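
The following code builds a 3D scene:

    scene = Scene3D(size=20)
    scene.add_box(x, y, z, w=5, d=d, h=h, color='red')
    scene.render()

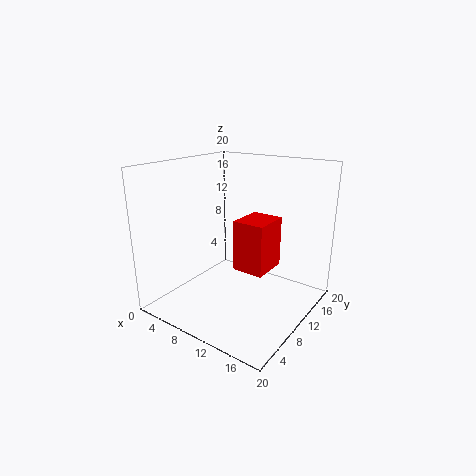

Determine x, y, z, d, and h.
x = 7, y = 13, z = 3, d = 6, h = 8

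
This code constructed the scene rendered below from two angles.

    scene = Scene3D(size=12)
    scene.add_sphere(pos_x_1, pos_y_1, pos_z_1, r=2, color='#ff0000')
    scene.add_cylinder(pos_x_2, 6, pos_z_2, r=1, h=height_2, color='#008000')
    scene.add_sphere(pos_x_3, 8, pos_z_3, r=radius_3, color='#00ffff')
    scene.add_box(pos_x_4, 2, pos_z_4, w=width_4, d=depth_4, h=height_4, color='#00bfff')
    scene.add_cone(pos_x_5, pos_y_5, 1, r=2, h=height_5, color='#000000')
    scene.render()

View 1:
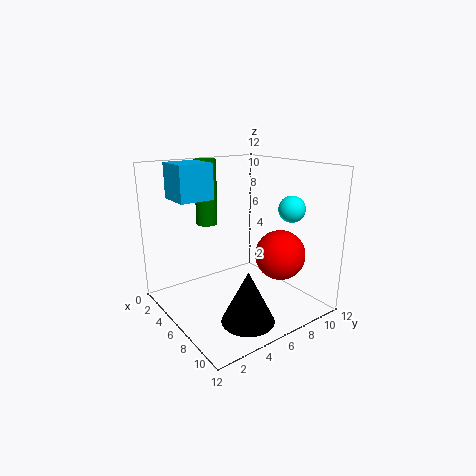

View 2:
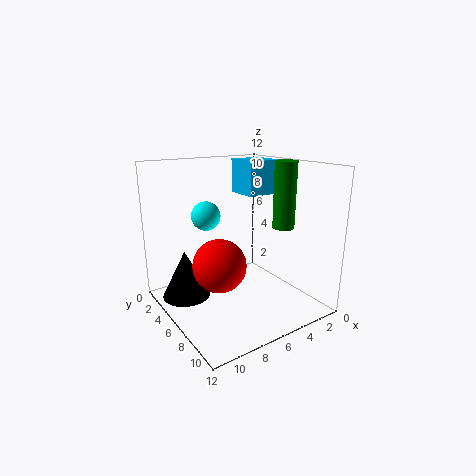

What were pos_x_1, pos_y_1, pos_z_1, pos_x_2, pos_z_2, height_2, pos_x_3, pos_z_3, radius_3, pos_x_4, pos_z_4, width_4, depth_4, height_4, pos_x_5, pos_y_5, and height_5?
pos_x_1 = 9; pos_y_1 = 8; pos_z_1 = 5; pos_x_2 = 1; pos_z_2 = 6; height_2 = 6; pos_x_3 = 10; pos_z_3 = 9; radius_3 = 1; pos_x_4 = 1; pos_z_4 = 9; width_4 = 3; depth_4 = 3; height_4 = 3; pos_x_5 = 10; pos_y_5 = 4; height_5 = 4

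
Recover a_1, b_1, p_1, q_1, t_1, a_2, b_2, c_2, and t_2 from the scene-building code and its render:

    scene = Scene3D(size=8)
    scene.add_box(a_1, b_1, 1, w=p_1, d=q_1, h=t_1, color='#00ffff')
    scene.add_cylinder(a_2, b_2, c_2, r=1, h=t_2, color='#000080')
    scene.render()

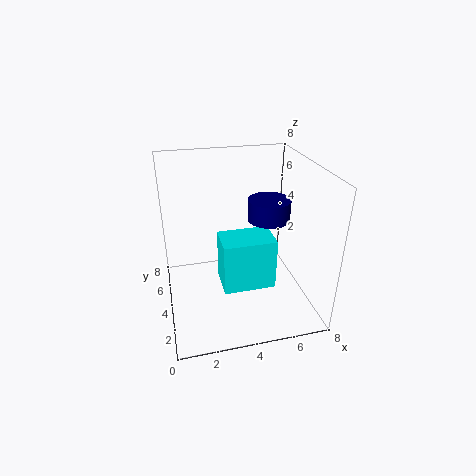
a_1 = 3
b_1 = 3
p_1 = 3
q_1 = 2
t_1 = 3
a_2 = 5
b_2 = 2
c_2 = 6
t_2 = 1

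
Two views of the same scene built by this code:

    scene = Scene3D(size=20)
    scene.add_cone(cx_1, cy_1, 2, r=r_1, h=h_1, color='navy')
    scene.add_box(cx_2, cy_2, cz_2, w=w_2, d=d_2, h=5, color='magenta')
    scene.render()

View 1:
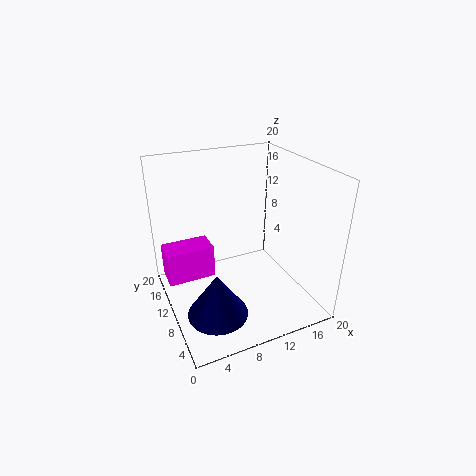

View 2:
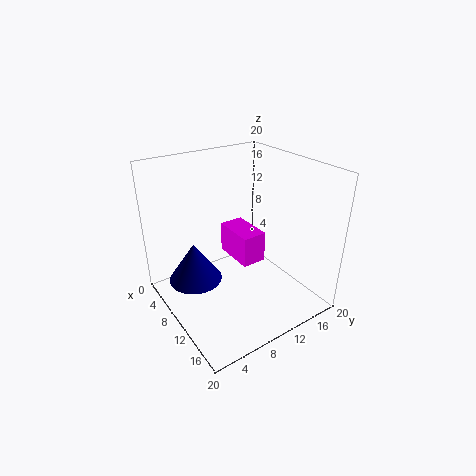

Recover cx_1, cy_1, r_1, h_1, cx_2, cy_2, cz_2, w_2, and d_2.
cx_1 = 5; cy_1 = 5.5; r_1 = 4; h_1 = 6; cx_2 = 0.5; cy_2 = 13; cz_2 = 2.5; w_2 = 7; d_2 = 4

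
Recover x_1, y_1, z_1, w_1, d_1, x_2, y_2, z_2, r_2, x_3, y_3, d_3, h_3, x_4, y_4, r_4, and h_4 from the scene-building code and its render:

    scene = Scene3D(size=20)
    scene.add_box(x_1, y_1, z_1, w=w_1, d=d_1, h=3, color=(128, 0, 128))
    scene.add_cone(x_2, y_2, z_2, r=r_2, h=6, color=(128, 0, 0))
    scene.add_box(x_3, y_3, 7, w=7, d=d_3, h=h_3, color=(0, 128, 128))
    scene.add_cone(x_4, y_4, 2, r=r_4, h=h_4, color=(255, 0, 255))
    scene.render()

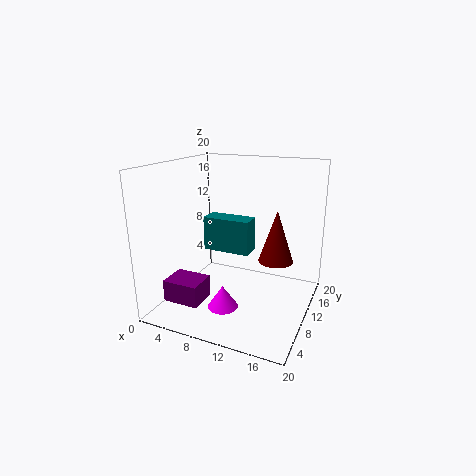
x_1 = 2; y_1 = 3; z_1 = 2; w_1 = 5; d_1 = 4; x_2 = 17; y_2 = 5; z_2 = 10; r_2 = 2; x_3 = 4; y_3 = 11; d_3 = 3; h_3 = 5; x_4 = 10; y_4 = 5; r_4 = 2; h_4 = 3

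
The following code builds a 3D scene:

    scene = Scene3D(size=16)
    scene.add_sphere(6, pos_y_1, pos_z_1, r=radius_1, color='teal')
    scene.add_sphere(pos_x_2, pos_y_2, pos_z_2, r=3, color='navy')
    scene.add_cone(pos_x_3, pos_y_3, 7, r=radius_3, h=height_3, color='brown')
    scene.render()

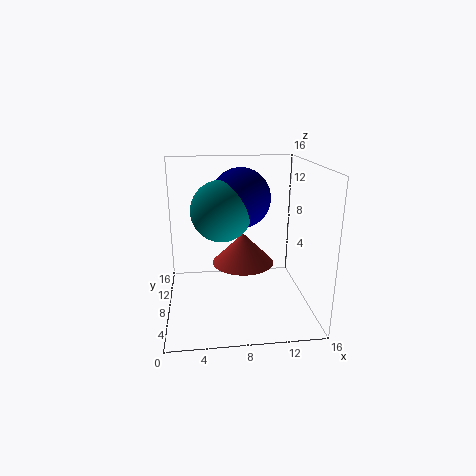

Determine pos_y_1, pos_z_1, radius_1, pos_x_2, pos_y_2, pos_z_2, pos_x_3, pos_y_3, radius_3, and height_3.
pos_y_1 = 5; pos_z_1 = 12; radius_1 = 3; pos_x_2 = 8; pos_y_2 = 6; pos_z_2 = 13; pos_x_3 = 8; pos_y_3 = 4; radius_3 = 3; height_3 = 3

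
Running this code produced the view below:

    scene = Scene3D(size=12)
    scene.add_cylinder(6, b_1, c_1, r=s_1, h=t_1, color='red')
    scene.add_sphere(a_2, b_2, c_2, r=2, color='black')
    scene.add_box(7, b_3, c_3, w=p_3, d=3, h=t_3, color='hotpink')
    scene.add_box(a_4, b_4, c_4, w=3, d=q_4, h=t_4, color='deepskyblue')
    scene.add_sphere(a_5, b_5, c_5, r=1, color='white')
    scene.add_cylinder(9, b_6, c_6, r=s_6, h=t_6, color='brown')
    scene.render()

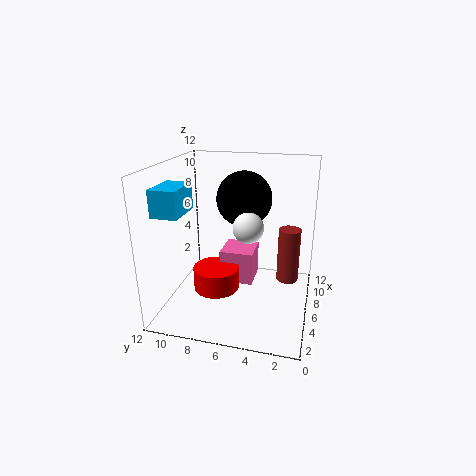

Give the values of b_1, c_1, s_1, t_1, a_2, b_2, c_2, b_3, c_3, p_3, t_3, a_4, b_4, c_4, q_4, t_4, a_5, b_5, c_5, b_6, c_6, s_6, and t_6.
b_1 = 8; c_1 = 1; s_1 = 2; t_1 = 2; a_2 = 4; b_2 = 5; c_2 = 10; b_3 = 5; c_3 = 1; p_3 = 3; t_3 = 3; a_4 = 1; b_4 = 9; c_4 = 9; q_4 = 2; t_4 = 2; a_5 = 1; b_5 = 4; c_5 = 9; b_6 = 2; c_6 = 1; s_6 = 1; t_6 = 5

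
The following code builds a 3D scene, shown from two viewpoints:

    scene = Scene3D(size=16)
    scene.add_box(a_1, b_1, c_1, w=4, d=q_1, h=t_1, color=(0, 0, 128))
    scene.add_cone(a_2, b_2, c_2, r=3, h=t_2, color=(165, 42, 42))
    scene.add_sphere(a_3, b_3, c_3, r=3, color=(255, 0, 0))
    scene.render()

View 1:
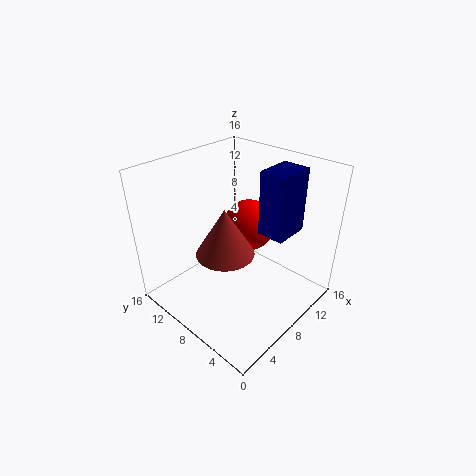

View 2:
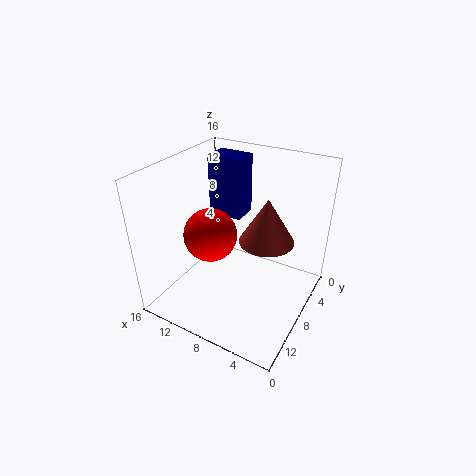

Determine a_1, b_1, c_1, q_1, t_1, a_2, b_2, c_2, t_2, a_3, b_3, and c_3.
a_1 = 9; b_1 = 3; c_1 = 9; q_1 = 3; t_1 = 7; a_2 = 5; b_2 = 7; c_2 = 8; t_2 = 5; a_3 = 11; b_3 = 9; c_3 = 8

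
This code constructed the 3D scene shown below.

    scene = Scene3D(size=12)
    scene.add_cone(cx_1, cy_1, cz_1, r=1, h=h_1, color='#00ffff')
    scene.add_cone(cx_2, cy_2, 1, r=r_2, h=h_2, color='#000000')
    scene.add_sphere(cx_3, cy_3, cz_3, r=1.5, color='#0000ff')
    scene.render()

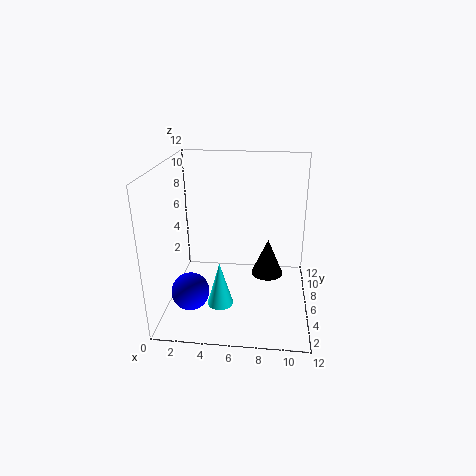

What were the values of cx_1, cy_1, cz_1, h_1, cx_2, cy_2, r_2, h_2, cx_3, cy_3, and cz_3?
cx_1 = 5, cy_1 = 2.5, cz_1 = 2, h_1 = 3.5, cx_2 = 8.5, cy_2 = 9, r_2 = 1.5, h_2 = 3.5, cx_3 = 2.5, cy_3 = 3, cz_3 = 2.5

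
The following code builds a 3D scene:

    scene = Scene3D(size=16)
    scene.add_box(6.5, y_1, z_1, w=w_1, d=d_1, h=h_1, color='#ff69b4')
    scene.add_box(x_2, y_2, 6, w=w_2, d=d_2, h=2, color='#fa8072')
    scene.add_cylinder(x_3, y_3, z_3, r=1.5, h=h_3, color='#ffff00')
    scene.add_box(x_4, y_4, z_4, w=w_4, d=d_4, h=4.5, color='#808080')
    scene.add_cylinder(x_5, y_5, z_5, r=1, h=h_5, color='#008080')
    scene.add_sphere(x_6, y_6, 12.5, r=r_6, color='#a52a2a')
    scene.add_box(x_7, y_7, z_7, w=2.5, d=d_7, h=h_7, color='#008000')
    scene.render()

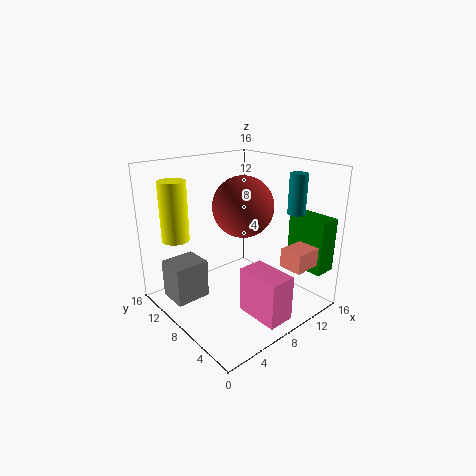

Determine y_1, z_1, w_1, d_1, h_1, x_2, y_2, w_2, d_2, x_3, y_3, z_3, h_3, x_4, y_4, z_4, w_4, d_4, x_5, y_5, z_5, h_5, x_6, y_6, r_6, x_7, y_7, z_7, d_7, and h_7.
y_1 = 1
z_1 = 0.5
w_1 = 3
d_1 = 5
h_1 = 5
x_2 = 9.5
y_2 = 0.5
w_2 = 3
d_2 = 2.5
x_3 = 2.5
y_3 = 12
z_3 = 8
h_3 = 6.5
x_4 = 1.5
y_4 = 10.5
z_4 = 0.5
w_4 = 4
d_4 = 3.5
x_5 = 13.5
y_5 = 4.5
z_5 = 10.5
h_5 = 4.5
x_6 = 6.5
y_6 = 5.5
r_6 = 3
x_7 = 13
y_7 = 0.5
z_7 = 4.5
d_7 = 4.5
h_7 = 6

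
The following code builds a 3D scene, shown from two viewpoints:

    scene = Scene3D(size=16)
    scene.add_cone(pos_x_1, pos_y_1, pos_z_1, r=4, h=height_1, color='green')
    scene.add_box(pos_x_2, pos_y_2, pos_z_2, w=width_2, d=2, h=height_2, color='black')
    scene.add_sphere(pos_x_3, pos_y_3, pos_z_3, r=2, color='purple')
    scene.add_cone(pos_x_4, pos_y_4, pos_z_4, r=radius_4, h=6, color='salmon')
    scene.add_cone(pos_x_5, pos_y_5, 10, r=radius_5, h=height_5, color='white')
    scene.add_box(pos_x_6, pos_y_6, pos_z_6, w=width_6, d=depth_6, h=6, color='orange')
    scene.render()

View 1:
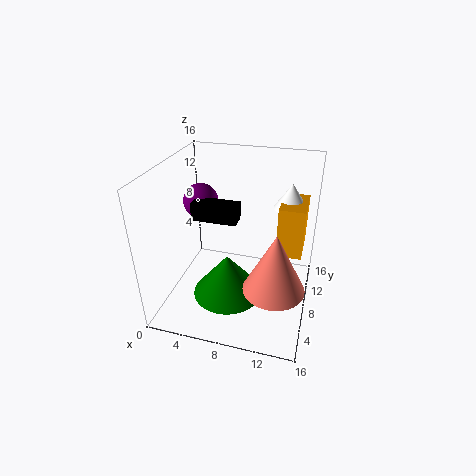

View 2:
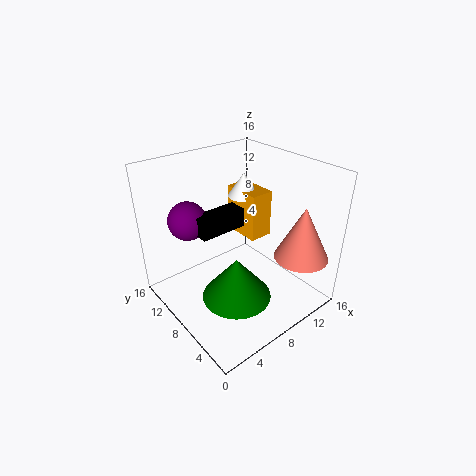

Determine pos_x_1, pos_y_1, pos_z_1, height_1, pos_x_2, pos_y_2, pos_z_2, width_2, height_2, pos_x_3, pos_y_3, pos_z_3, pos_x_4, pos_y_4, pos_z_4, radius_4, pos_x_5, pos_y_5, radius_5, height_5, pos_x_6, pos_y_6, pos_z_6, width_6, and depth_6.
pos_x_1 = 7, pos_y_1 = 7, pos_z_1 = 1, height_1 = 5, pos_x_2 = 3, pos_y_2 = 7, pos_z_2 = 10, width_2 = 5, height_2 = 2, pos_x_3 = 3, pos_y_3 = 10, pos_z_3 = 11, pos_x_4 = 13, pos_y_4 = 3, pos_z_4 = 6, radius_4 = 3, pos_x_5 = 13, pos_y_5 = 13, radius_5 = 2, height_5 = 3, pos_x_6 = 12, pos_y_6 = 10, pos_z_6 = 5, width_6 = 3, depth_6 = 5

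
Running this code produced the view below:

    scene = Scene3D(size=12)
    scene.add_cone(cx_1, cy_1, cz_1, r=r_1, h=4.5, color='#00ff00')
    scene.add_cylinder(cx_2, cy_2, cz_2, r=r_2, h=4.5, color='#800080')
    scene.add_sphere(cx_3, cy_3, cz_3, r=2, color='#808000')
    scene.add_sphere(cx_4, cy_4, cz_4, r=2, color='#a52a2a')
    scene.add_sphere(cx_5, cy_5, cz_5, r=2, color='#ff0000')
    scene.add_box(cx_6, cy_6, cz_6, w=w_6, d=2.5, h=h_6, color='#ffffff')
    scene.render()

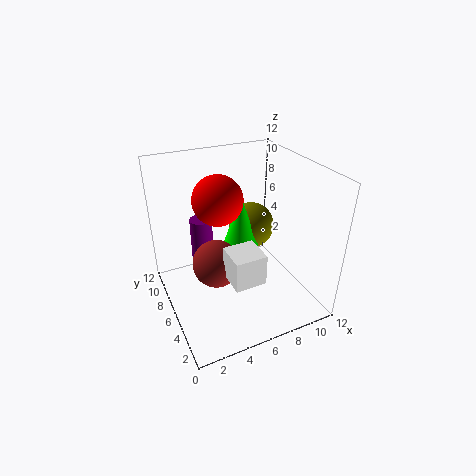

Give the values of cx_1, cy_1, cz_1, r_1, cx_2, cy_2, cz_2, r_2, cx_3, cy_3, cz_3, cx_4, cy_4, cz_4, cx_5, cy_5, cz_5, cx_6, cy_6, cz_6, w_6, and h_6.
cx_1 = 6.5, cy_1 = 6.5, cz_1 = 5, r_1 = 1.5, cx_2 = 4, cy_2 = 9.5, cz_2 = 2, r_2 = 1, cx_3 = 8, cy_3 = 7.5, cz_3 = 6, cx_4 = 4, cy_4 = 6, cz_4 = 4, cx_5 = 4.5, cy_5 = 6.5, cz_5 = 9.5, cx_6 = 4, cy_6 = 2, cz_6 = 4, w_6 = 2.5, h_6 = 2.5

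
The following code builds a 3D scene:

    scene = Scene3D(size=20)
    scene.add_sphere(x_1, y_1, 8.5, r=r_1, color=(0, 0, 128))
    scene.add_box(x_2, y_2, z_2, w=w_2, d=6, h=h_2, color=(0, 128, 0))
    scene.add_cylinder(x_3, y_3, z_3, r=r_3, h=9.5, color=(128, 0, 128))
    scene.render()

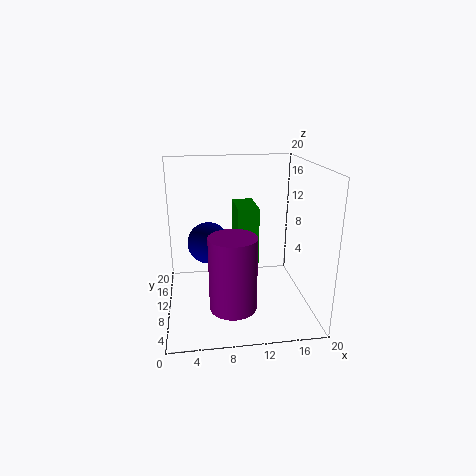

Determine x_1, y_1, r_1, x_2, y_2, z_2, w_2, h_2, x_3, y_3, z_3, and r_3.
x_1 = 6, y_1 = 12.5, r_1 = 3, x_2 = 10, y_2 = 10, z_2 = 5.5, w_2 = 3, h_2 = 8.5, x_3 = 8.5, y_3 = 4, z_3 = 3, r_3 = 3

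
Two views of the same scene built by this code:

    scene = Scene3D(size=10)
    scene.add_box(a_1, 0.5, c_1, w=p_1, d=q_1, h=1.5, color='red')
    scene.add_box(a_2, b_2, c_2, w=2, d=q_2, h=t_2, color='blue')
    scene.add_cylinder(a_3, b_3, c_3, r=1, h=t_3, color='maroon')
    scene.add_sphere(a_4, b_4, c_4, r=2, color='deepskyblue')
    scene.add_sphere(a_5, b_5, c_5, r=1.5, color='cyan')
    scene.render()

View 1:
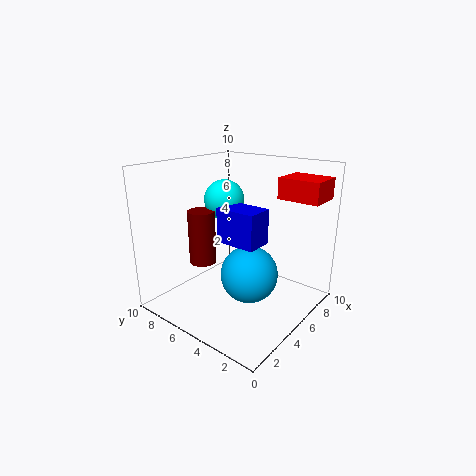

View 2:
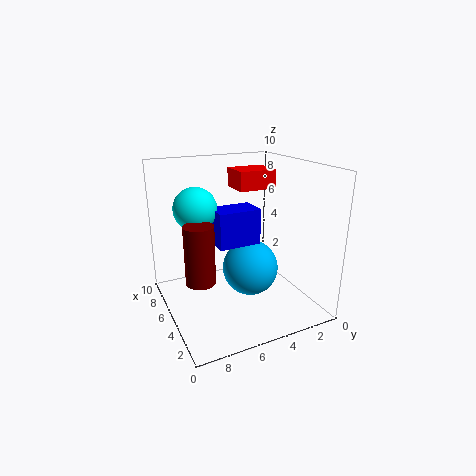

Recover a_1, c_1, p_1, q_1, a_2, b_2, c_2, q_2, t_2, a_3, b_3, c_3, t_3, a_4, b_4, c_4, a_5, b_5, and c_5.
a_1 = 7.5; c_1 = 7.5; p_1 = 2.5; q_1 = 3; a_2 = 4.5; b_2 = 3.5; c_2 = 4.5; q_2 = 3; t_2 = 2.5; a_3 = 4.5; b_3 = 8; c_3 = 2.5; t_3 = 4; a_4 = 5; b_4 = 4; c_4 = 2.5; a_5 = 6.5; b_5 = 7.5; c_5 = 7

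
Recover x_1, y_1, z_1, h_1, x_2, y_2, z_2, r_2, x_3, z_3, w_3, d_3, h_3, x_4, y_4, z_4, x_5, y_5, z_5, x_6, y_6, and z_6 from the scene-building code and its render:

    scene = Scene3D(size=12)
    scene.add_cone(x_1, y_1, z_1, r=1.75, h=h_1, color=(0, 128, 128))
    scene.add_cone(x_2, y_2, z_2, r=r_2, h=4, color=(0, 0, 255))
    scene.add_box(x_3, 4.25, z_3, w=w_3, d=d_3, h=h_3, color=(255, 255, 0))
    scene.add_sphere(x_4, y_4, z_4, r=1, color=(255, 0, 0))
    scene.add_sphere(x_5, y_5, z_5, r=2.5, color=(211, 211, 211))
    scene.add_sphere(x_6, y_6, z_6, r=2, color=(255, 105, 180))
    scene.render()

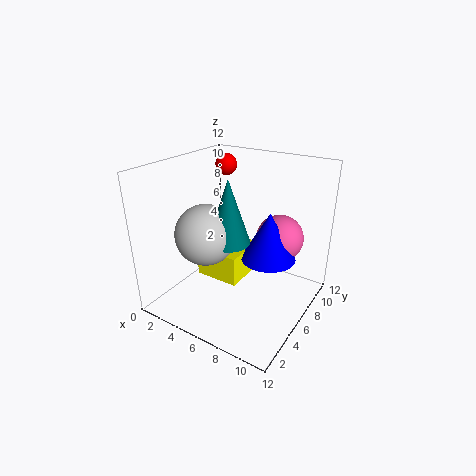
x_1 = 5.75, y_1 = 5, z_1 = 6, h_1 = 5.25, x_2 = 8.5, y_2 = 6.75, z_2 = 4.5, r_2 = 2.25, x_3 = 3, z_3 = 2.5, w_3 = 3.75, d_3 = 3.75, h_3 = 2.5, x_4 = 2, y_4 = 10.25, z_4 = 10.75, x_5 = 4, y_5 = 4.25, z_5 = 6.5, x_6 = 8.75, y_6 = 8.25, z_6 = 5.75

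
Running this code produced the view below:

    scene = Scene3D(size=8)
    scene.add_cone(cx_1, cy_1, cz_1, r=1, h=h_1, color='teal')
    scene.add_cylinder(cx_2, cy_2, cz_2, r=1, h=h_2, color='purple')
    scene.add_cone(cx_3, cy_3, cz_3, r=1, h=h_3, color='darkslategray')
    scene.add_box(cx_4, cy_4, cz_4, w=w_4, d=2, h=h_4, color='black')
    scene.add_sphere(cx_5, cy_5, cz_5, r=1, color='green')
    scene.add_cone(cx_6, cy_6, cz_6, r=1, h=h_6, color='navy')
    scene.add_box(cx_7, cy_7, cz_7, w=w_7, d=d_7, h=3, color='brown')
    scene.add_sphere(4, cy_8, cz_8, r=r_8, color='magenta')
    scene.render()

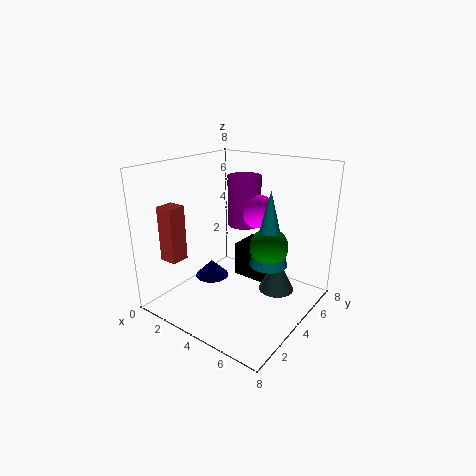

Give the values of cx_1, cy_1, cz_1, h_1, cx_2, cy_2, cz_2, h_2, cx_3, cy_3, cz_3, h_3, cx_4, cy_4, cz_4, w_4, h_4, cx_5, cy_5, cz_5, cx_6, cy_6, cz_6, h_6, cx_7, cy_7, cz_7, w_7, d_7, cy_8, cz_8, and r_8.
cx_1 = 6
cy_1 = 4
cz_1 = 3
h_1 = 4
cx_2 = 3
cy_2 = 6
cz_2 = 4
h_2 = 3
cx_3 = 6
cy_3 = 5
cz_3 = 1
h_3 = 2
cx_4 = 3
cy_4 = 5
cz_4 = 1
w_4 = 2
h_4 = 2
cx_5 = 6
cy_5 = 4
cz_5 = 4
cx_6 = 2
cy_6 = 4
cz_6 = 1
h_6 = 1
cx_7 = 1
cy_7 = 1
cz_7 = 3
w_7 = 1
d_7 = 1
cy_8 = 6
cz_8 = 5
r_8 = 1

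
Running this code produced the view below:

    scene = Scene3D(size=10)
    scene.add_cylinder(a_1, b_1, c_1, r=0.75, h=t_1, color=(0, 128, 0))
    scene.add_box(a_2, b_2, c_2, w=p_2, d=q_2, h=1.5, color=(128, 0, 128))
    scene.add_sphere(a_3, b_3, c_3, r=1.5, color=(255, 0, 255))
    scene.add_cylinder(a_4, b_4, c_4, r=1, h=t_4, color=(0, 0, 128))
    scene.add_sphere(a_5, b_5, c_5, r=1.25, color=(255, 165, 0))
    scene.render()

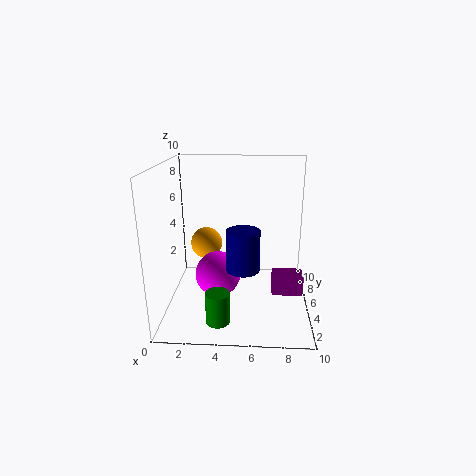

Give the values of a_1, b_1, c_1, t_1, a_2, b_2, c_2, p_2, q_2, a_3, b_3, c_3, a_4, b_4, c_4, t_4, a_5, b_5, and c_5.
a_1 = 4
b_1 = 1
c_1 = 1
t_1 = 2
a_2 = 7.5
b_2 = 5
c_2 = 0.5
p_2 = 2.25
q_2 = 1.5
a_3 = 3.75
b_3 = 3.5
c_3 = 3
a_4 = 5.5
b_4 = 1.75
c_4 = 4.25
t_4 = 2.5
a_5 = 2.25
b_5 = 8.25
c_5 = 3.25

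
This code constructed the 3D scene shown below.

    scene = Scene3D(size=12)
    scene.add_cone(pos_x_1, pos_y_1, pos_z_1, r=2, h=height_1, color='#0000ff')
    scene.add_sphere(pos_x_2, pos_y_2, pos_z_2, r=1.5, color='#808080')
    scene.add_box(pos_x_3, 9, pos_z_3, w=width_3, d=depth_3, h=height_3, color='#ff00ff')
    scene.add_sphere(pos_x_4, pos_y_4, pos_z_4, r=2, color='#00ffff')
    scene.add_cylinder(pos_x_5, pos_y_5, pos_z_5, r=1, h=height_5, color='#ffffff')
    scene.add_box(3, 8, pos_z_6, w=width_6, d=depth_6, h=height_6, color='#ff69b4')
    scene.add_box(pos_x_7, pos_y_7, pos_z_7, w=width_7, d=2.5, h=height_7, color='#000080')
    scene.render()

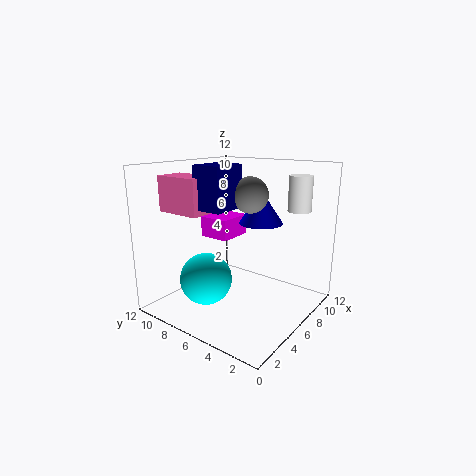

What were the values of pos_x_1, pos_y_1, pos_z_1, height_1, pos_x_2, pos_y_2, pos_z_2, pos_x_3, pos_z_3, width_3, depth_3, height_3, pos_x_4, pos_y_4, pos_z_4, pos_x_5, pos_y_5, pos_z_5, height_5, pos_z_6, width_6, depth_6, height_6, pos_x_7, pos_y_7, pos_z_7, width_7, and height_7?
pos_x_1 = 9.5; pos_y_1 = 6; pos_z_1 = 6.5; height_1 = 3; pos_x_2 = 7; pos_y_2 = 5.5; pos_z_2 = 9.5; pos_x_3 = 8; pos_z_3 = 4.5; width_3 = 3.5; depth_3 = 3; height_3 = 2; pos_x_4 = 2.5; pos_y_4 = 6.5; pos_z_4 = 3.5; pos_x_5 = 10; pos_y_5 = 2.5; pos_z_5 = 8; height_5 = 3; pos_z_6 = 8; width_6 = 2.5; depth_6 = 4; height_6 = 3; pos_x_7 = 3.5; pos_y_7 = 6; pos_z_7 = 8.5; width_7 = 3; height_7 = 3.5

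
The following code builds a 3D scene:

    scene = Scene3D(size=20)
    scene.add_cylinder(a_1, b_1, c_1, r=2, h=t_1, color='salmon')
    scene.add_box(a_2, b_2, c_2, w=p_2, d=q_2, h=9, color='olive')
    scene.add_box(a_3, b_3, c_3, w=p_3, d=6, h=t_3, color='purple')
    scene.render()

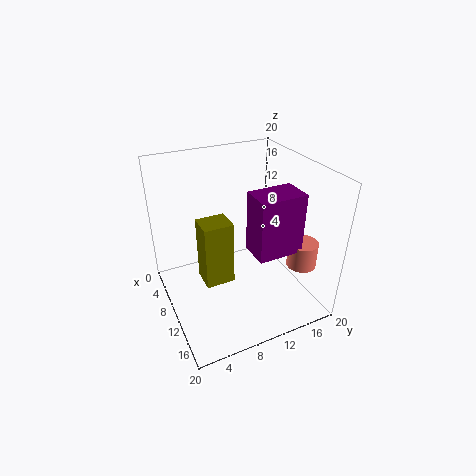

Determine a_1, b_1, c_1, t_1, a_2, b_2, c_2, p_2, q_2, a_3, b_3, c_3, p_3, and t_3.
a_1 = 15.5, b_1 = 17, c_1 = 7, t_1 = 3.5, a_2 = 8.5, b_2 = 4.5, c_2 = 4.5, p_2 = 3.5, q_2 = 4, a_3 = 12.5, b_3 = 10, c_3 = 10, p_3 = 4, t_3 = 8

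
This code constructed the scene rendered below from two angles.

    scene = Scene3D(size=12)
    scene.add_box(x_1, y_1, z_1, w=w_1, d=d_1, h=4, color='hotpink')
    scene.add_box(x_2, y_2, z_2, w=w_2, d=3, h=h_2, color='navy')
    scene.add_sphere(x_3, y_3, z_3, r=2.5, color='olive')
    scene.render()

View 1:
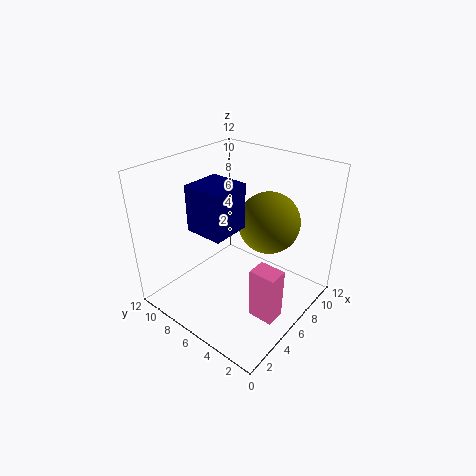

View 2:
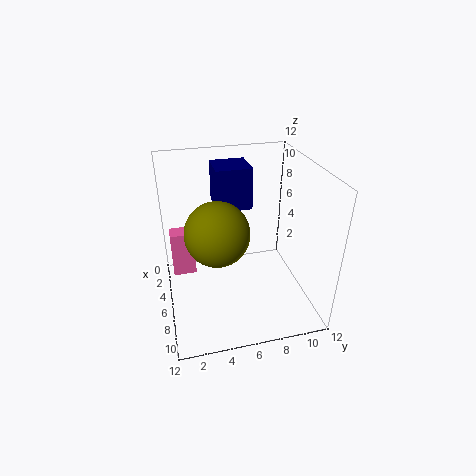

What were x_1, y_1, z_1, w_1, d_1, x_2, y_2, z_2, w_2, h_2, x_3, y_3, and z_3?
x_1 = 3; y_1 = 0.5; z_1 = 2; w_1 = 1.5; d_1 = 2; x_2 = 2; y_2 = 4.5; z_2 = 8; w_2 = 3; h_2 = 3.5; x_3 = 7.5; y_3 = 4; z_3 = 7.5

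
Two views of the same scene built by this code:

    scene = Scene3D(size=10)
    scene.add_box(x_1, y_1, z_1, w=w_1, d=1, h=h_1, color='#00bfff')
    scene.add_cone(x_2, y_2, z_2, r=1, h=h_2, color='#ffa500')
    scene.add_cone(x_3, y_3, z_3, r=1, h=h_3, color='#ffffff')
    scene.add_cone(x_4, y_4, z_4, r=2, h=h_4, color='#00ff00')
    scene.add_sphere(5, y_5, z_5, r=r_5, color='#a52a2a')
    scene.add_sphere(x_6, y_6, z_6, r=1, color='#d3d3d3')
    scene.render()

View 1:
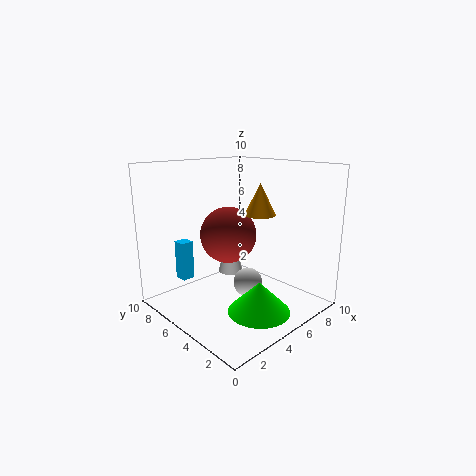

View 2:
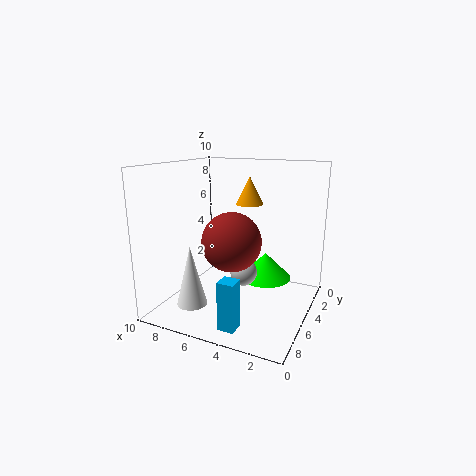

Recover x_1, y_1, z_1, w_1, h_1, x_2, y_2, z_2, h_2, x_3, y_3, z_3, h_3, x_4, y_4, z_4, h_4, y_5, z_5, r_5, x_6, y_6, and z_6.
x_1 = 3; y_1 = 9; z_1 = 1; w_1 = 1; h_1 = 3; x_2 = 5; y_2 = 3; z_2 = 7; h_2 = 2; x_3 = 7; y_3 = 8; z_3 = 1; h_3 = 4; x_4 = 4; y_4 = 2; z_4 = 1; h_4 = 2; y_5 = 6; z_5 = 5; r_5 = 2; x_6 = 5; y_6 = 4; z_6 = 2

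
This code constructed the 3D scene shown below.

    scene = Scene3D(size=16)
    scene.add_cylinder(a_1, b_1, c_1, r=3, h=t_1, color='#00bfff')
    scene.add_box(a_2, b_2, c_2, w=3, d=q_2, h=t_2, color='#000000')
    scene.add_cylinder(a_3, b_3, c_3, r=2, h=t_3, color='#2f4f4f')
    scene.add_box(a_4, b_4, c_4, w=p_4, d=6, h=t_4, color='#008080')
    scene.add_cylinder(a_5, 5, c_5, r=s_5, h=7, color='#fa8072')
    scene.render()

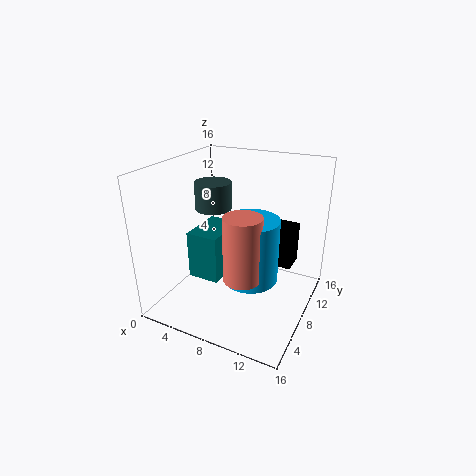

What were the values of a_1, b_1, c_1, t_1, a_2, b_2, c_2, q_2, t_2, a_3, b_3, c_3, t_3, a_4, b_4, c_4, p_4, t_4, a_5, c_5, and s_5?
a_1 = 10, b_1 = 7, c_1 = 4, t_1 = 7, a_2 = 10, b_2 = 12, c_2 = 3, q_2 = 3, t_2 = 5, a_3 = 5, b_3 = 8, c_3 = 11, t_3 = 3, a_4 = 1, b_4 = 8, c_4 = 1, p_4 = 4, t_4 = 6, a_5 = 10, c_5 = 5, s_5 = 2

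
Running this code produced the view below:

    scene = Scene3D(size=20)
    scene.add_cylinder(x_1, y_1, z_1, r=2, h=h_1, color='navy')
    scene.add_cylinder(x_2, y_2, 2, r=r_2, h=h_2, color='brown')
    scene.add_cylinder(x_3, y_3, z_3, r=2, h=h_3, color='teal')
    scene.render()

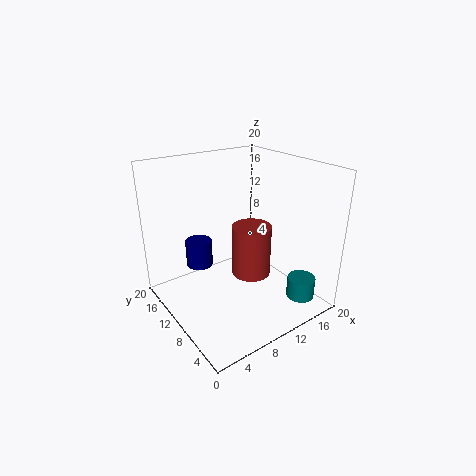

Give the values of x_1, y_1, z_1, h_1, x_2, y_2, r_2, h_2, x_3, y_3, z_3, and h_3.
x_1 = 7
y_1 = 16
z_1 = 4
h_1 = 4
x_2 = 14
y_2 = 12
r_2 = 3
h_2 = 8
x_3 = 17
y_3 = 4
z_3 = 1
h_3 = 3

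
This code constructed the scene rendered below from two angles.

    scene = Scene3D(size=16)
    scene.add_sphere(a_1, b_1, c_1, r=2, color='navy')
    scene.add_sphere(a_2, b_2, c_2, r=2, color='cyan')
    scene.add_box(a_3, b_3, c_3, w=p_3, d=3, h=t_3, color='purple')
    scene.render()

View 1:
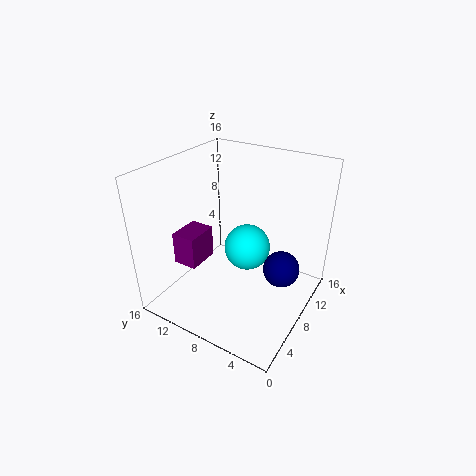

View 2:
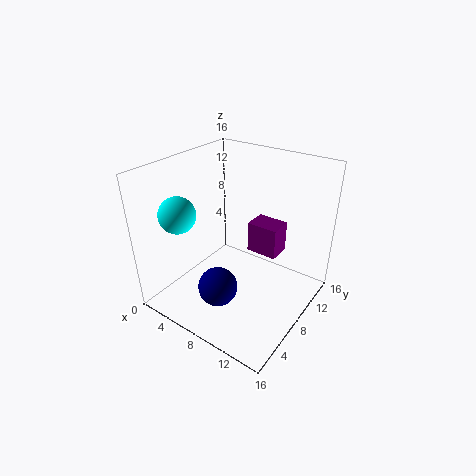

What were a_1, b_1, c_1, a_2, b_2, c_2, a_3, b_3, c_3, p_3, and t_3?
a_1 = 9
b_1 = 3
c_1 = 5
a_2 = 3
b_2 = 4
c_2 = 11
a_3 = 6
b_3 = 13
c_3 = 3
p_3 = 4
t_3 = 4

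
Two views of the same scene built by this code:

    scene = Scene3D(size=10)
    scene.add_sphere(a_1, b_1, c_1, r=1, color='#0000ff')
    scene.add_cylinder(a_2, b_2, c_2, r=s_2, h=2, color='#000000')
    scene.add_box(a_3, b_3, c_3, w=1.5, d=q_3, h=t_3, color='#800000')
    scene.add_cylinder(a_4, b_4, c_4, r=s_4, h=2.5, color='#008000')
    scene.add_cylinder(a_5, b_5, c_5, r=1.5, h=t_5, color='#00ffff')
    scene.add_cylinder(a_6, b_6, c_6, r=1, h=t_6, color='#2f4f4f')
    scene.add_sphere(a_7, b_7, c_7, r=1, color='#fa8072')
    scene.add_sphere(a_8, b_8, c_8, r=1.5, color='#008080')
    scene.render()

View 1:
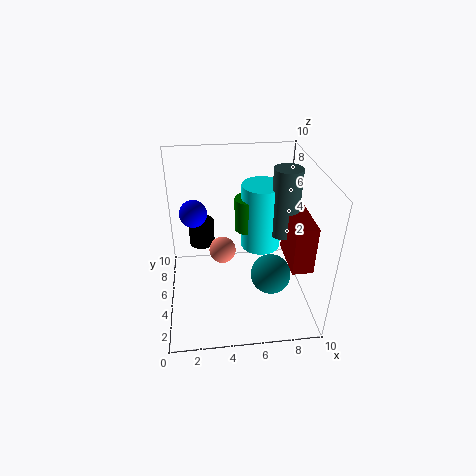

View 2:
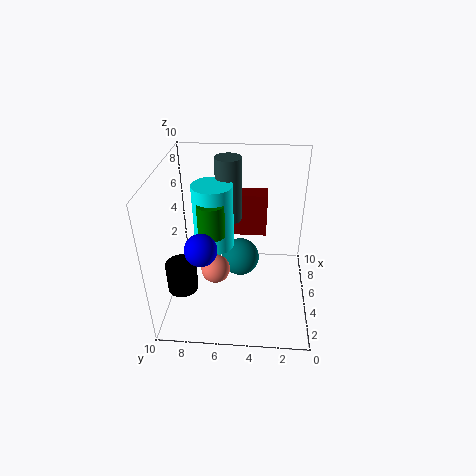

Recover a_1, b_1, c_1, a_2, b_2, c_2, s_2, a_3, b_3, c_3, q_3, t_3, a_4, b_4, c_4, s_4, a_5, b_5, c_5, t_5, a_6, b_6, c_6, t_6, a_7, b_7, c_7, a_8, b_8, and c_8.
a_1 = 2
b_1 = 7
c_1 = 6
a_2 = 2.5
b_2 = 8.5
c_2 = 2.5
s_2 = 1
a_3 = 8.5
b_3 = 3
c_3 = 3
q_3 = 3.5
t_3 = 3.5
a_4 = 6
b_4 = 7
c_4 = 4.5
s_4 = 1
a_5 = 7
b_5 = 7
c_5 = 3
t_5 = 5
a_6 = 8.5
b_6 = 6
c_6 = 4.5
t_6 = 5
a_7 = 4
b_7 = 6.5
c_7 = 3
a_8 = 7.5
b_8 = 5
c_8 = 1.5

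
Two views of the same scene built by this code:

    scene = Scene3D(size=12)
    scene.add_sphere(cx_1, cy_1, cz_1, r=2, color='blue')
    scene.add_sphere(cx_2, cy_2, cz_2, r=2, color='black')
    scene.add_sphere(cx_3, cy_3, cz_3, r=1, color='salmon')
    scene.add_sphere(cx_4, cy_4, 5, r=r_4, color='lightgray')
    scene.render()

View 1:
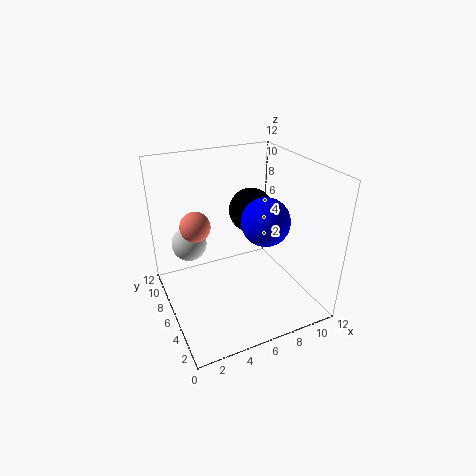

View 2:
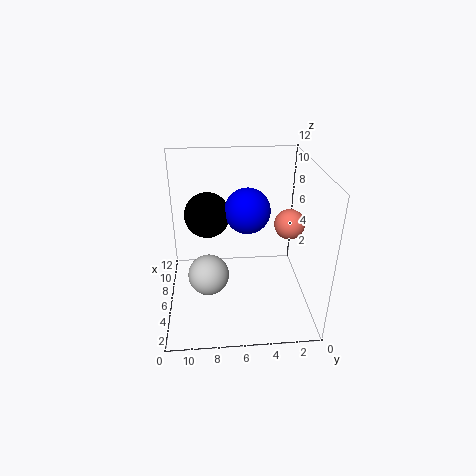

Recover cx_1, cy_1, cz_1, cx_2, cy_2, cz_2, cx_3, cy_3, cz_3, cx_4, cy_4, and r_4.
cx_1 = 8
cy_1 = 5
cz_1 = 7.5
cx_2 = 8.5
cy_2 = 8.5
cz_2 = 7
cx_3 = 1.5
cy_3 = 3
cz_3 = 9.5
cx_4 = 2.5
cy_4 = 8.5
r_4 = 1.5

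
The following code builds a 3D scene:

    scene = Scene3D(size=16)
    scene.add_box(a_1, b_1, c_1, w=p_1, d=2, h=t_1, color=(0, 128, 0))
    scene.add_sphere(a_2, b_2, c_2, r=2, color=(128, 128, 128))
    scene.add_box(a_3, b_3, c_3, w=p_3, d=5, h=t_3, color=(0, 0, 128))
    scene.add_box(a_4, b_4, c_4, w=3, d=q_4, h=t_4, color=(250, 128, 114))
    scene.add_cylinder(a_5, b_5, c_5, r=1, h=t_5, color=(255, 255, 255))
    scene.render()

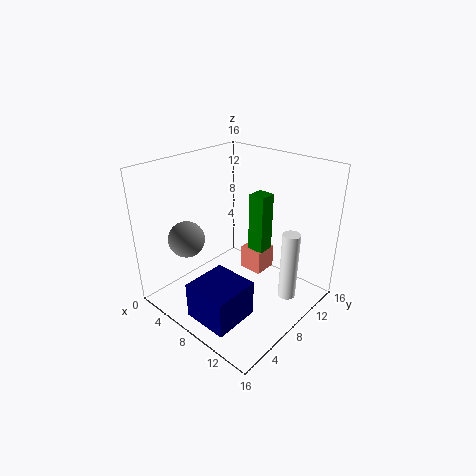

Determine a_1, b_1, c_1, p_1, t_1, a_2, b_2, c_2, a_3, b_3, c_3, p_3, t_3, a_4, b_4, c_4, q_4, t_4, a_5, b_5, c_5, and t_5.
a_1 = 7, b_1 = 11, c_1 = 5, p_1 = 2, t_1 = 7, a_2 = 4, b_2 = 4, c_2 = 8, a_3 = 7, b_3 = 1, c_3 = 1, p_3 = 5, t_3 = 4, a_4 = 5, b_4 = 12, c_4 = 1, q_4 = 3, t_4 = 3, a_5 = 13, b_5 = 11, c_5 = 1, t_5 = 8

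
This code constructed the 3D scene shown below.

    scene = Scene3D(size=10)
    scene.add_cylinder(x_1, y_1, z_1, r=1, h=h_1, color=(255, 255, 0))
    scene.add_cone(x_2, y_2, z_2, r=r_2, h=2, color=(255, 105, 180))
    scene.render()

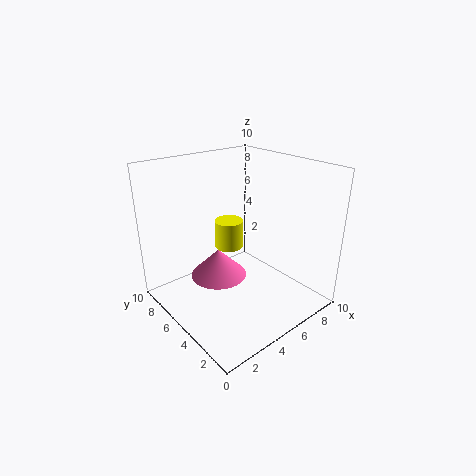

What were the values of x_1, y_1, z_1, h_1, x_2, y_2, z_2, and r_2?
x_1 = 5
y_1 = 6
z_1 = 4
h_1 = 2
x_2 = 4
y_2 = 6
z_2 = 2
r_2 = 2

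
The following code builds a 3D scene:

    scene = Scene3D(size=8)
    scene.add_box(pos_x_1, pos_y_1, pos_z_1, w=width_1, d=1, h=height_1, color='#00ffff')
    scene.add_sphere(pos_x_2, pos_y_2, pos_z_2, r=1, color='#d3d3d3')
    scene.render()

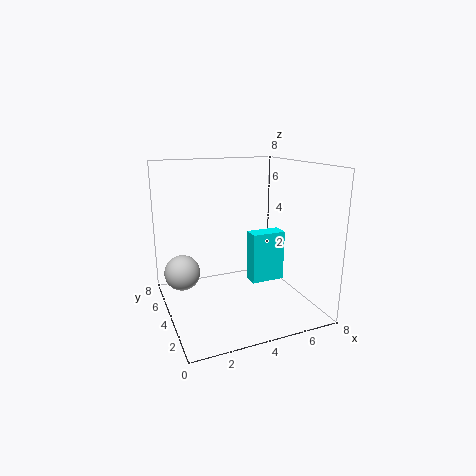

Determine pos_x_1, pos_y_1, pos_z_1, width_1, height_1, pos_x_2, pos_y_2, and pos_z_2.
pos_x_1 = 5, pos_y_1 = 4, pos_z_1 = 1, width_1 = 2, height_1 = 3, pos_x_2 = 1, pos_y_2 = 5, pos_z_2 = 2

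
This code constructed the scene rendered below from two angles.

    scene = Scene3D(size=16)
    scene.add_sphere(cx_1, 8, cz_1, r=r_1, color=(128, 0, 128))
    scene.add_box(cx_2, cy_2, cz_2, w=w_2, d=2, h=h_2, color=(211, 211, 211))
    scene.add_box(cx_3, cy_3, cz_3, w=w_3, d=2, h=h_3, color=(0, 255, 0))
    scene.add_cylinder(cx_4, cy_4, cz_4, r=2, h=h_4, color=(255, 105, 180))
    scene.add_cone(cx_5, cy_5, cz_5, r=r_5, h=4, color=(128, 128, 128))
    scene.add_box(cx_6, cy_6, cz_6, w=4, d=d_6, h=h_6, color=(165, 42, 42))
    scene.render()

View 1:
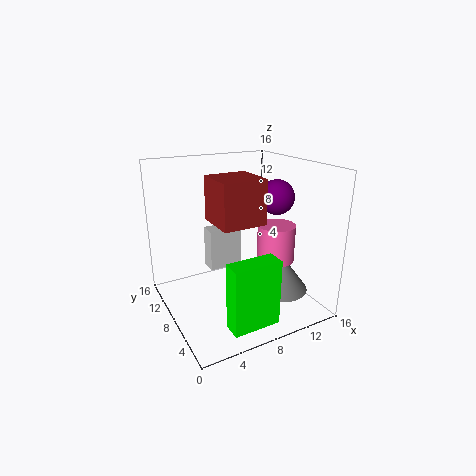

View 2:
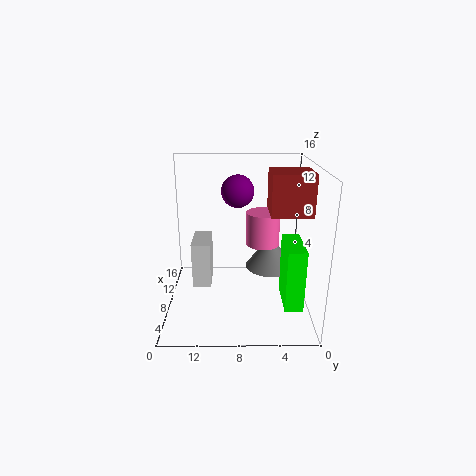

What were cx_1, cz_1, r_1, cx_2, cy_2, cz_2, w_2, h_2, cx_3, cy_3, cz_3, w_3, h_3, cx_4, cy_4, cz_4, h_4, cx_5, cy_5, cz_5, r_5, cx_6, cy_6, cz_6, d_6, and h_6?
cx_1 = 13
cz_1 = 12
r_1 = 2
cx_2 = 6
cy_2 = 11
cz_2 = 3
w_2 = 4
h_2 = 5
cx_3 = 4
cy_3 = 1
cz_3 = 1
w_3 = 5
h_3 = 7
cx_4 = 11
cy_4 = 5
cz_4 = 6
h_4 = 4
cx_5 = 11
cy_5 = 4
cz_5 = 3
r_5 = 3
cx_6 = 3
cy_6 = 1
cz_6 = 12
d_6 = 4
h_6 = 4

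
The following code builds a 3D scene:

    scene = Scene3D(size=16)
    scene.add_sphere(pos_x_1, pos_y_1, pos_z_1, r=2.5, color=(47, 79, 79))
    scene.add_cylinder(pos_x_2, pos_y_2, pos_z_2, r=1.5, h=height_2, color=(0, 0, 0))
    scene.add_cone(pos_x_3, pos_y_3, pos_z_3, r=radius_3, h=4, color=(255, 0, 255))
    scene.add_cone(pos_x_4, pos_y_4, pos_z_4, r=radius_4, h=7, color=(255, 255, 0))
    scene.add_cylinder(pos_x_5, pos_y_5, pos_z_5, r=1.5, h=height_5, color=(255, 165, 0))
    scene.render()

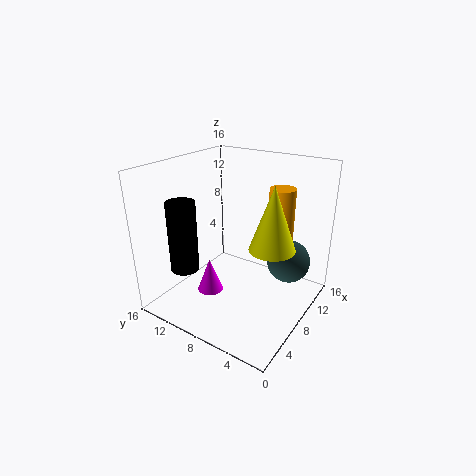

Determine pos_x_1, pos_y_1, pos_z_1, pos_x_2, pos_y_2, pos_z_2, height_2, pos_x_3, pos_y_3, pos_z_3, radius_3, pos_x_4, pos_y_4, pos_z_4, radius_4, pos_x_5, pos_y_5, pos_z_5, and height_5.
pos_x_1 = 12, pos_y_1 = 3.5, pos_z_1 = 4.5, pos_x_2 = 3, pos_y_2 = 11.5, pos_z_2 = 5.5, height_2 = 7.5, pos_x_3 = 6.5, pos_y_3 = 11, pos_z_3 = 1, radius_3 = 1.5, pos_x_4 = 8.5, pos_y_4 = 4, pos_z_4 = 7.5, radius_4 = 2.5, pos_x_5 = 12.5, pos_y_5 = 5, pos_z_5 = 6, height_5 = 7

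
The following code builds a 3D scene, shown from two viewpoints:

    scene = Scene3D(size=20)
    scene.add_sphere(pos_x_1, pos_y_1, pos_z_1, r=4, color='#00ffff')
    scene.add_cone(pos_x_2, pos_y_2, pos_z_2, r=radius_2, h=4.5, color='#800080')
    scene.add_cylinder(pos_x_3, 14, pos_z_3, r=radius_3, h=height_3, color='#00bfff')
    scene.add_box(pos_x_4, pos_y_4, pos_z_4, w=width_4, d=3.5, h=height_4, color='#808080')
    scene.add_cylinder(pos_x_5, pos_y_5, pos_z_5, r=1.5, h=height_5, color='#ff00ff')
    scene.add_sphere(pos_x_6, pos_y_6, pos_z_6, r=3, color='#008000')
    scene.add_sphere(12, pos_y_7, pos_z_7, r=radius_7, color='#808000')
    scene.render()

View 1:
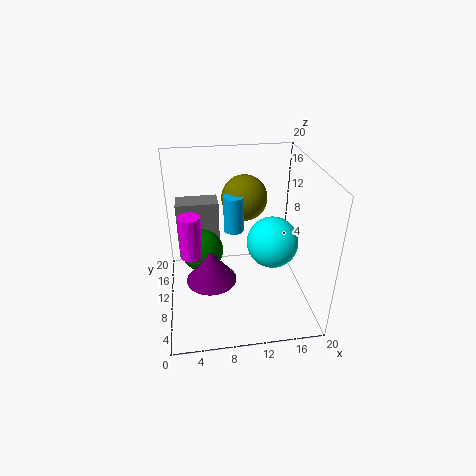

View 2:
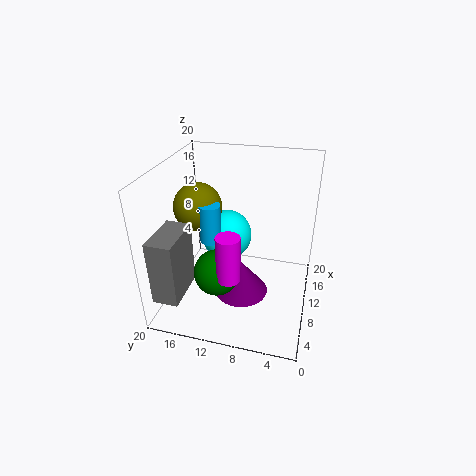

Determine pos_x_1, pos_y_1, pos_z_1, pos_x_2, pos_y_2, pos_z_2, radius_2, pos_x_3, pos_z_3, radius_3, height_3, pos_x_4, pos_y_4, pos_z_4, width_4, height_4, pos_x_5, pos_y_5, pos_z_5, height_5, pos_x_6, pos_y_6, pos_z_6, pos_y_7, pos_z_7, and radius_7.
pos_x_1 = 16, pos_y_1 = 13.5, pos_z_1 = 6.5, pos_x_2 = 6, pos_y_2 = 8.5, pos_z_2 = 4.5, radius_2 = 3.5, pos_x_3 = 10, pos_z_3 = 9, radius_3 = 1.5, height_3 = 5.5, pos_x_4 = 1.5, pos_y_4 = 16, pos_z_4 = 3.5, width_4 = 6.5, height_4 = 9, pos_x_5 = 3.5, pos_y_5 = 9.5, pos_z_5 = 8, height_5 = 6, pos_x_6 = 5, pos_y_6 = 11.5, pos_z_6 = 7.5, pos_y_7 = 16.5, pos_z_7 = 13, radius_7 = 3.5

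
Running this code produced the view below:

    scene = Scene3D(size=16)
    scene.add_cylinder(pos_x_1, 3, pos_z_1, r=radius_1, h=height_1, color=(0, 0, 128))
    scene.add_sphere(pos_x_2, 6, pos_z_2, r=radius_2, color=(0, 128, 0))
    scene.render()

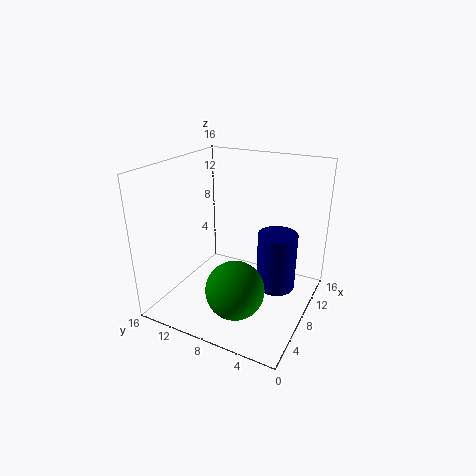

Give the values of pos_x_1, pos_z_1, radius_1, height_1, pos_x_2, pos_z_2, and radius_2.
pos_x_1 = 7
pos_z_1 = 4
radius_1 = 2
height_1 = 6
pos_x_2 = 3.5
pos_z_2 = 4.5
radius_2 = 3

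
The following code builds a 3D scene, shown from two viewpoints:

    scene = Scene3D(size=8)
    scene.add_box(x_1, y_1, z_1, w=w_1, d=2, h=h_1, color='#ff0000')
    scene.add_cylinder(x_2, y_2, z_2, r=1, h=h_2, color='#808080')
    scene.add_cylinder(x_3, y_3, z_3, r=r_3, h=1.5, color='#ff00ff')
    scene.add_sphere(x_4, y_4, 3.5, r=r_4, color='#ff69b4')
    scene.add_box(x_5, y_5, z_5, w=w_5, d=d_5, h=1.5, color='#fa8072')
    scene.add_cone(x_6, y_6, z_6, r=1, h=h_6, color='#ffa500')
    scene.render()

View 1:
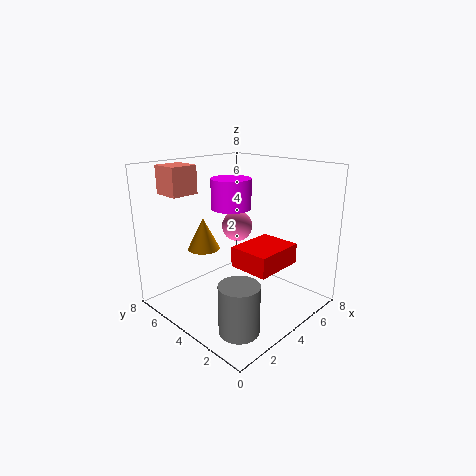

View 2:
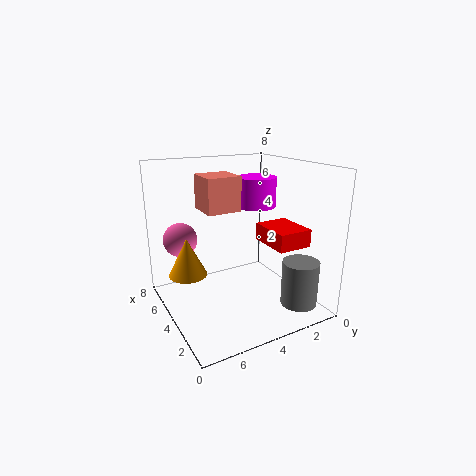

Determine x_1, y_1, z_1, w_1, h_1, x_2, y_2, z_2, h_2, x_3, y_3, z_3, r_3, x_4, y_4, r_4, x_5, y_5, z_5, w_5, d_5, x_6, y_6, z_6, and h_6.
x_1 = 2; y_1 = 0.5; z_1 = 3.5; w_1 = 2.5; h_1 = 1; x_2 = 1.5; y_2 = 1.5; z_2 = 0.5; h_2 = 2.5; x_3 = 3; y_3 = 3.5; z_3 = 6; r_3 = 1; x_4 = 6.5; y_4 = 6.5; r_4 = 1; x_5 = 1; y_5 = 5.5; z_5 = 6.5; w_5 = 1.5; d_5 = 1.5; x_6 = 4; y_6 = 7; z_6 = 2.5; h_6 = 2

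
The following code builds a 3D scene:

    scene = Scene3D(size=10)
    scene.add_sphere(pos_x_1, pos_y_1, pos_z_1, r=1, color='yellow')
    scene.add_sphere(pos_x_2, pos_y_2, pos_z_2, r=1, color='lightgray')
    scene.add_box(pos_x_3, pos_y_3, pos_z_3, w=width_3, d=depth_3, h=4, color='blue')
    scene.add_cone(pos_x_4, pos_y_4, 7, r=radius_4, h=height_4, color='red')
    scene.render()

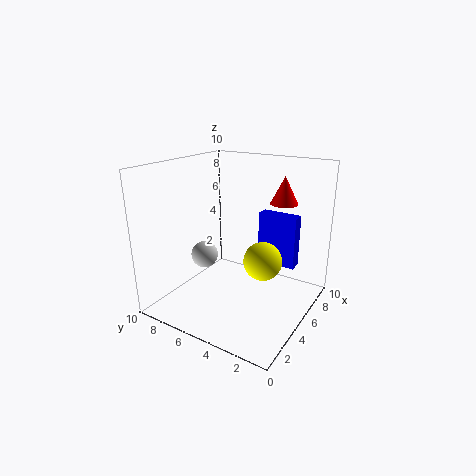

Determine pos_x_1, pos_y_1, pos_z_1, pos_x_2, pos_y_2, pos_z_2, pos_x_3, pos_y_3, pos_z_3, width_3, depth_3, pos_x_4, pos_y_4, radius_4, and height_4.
pos_x_1 = 1, pos_y_1 = 1, pos_z_1 = 6, pos_x_2 = 5, pos_y_2 = 8, pos_z_2 = 3, pos_x_3 = 8, pos_y_3 = 2, pos_z_3 = 2, width_3 = 1, depth_3 = 3, pos_x_4 = 8, pos_y_4 = 3, radius_4 = 1, height_4 = 2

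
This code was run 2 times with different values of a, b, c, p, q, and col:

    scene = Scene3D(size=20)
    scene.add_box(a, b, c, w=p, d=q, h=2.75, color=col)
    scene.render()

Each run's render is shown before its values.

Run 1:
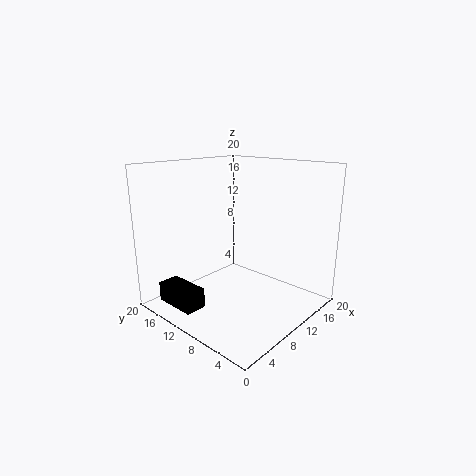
a = 2, b = 11.75, c = 0.75, p = 3, q = 6.25, col = 'black'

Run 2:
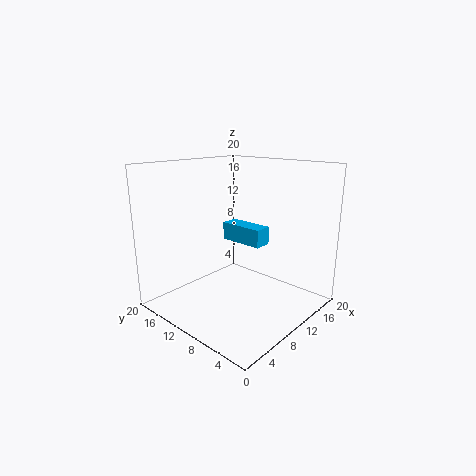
a = 13.75, b = 9.5, c = 7.5, p = 2.75, q = 7, col = 'deepskyblue'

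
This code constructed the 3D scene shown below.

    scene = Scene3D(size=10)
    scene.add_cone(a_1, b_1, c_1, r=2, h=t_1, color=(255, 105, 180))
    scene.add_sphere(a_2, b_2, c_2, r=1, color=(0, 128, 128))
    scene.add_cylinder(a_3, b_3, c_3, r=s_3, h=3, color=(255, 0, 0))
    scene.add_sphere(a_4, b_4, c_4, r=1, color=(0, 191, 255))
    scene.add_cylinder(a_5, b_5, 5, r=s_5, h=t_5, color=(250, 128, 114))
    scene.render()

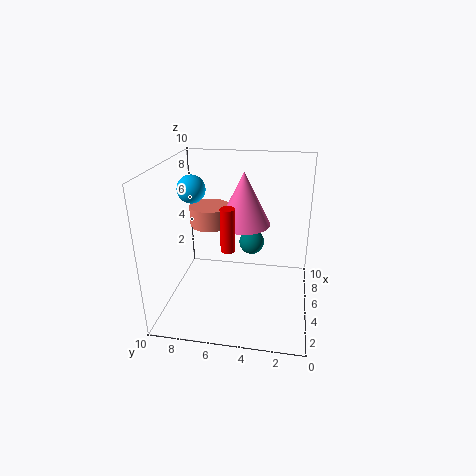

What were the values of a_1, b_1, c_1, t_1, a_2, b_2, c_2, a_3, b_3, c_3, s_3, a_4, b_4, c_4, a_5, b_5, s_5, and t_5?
a_1 = 7.5; b_1 = 5; c_1 = 5; t_1 = 4; a_2 = 8.5; b_2 = 4.5; c_2 = 3; a_3 = 4; b_3 = 5.5; c_3 = 4.5; s_3 = 0.5; a_4 = 6; b_4 = 8.5; c_4 = 8; a_5 = 7; b_5 = 7.5; s_5 = 1.5; t_5 = 1.5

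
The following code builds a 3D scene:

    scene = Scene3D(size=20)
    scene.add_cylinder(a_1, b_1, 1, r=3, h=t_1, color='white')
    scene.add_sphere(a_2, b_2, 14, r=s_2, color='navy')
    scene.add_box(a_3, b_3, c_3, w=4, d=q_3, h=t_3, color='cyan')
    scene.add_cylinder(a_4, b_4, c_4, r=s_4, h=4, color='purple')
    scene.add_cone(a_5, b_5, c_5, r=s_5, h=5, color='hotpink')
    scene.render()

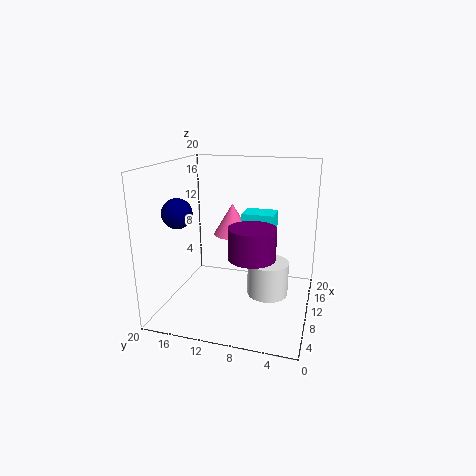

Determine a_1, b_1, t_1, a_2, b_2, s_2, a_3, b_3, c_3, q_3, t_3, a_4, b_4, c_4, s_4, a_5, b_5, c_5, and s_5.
a_1 = 12, b_1 = 6, t_1 = 5, a_2 = 6, b_2 = 17, s_2 = 2, a_3 = 15, b_3 = 6, c_3 = 8, q_3 = 5, t_3 = 4, a_4 = 6, b_4 = 7, c_4 = 9, s_4 = 3, a_5 = 17, b_5 = 13, c_5 = 8, s_5 = 3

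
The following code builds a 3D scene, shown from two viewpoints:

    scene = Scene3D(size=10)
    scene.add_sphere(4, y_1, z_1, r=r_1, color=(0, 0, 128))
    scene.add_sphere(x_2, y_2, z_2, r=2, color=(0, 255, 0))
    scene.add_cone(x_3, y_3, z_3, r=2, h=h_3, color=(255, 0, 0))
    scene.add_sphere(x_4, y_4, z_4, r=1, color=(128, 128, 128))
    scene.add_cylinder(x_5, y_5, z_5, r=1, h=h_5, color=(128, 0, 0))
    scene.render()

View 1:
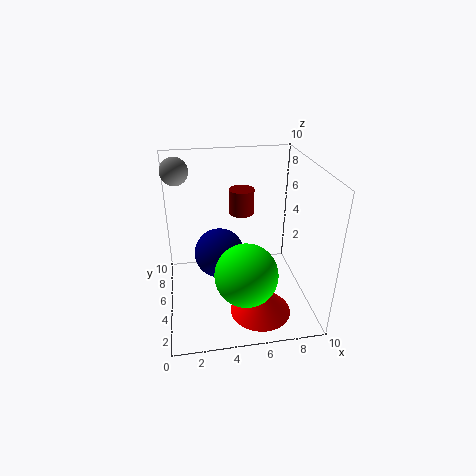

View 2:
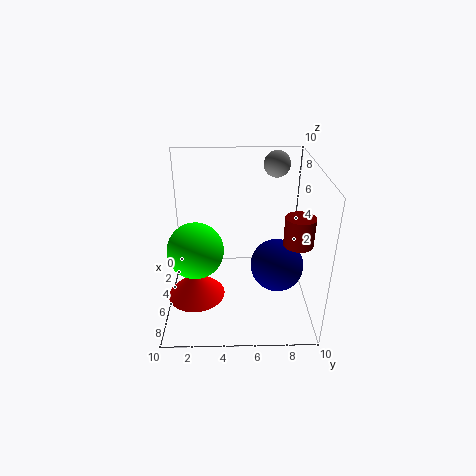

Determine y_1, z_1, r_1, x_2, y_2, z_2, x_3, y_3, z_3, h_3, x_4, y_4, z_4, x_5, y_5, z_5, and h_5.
y_1 = 8, z_1 = 2, r_1 = 2, x_2 = 5, y_2 = 2, z_2 = 4, x_3 = 6, y_3 = 2, z_3 = 1, h_3 = 2, x_4 = 1, y_4 = 8, z_4 = 9, x_5 = 6, y_5 = 9, z_5 = 5, h_5 = 2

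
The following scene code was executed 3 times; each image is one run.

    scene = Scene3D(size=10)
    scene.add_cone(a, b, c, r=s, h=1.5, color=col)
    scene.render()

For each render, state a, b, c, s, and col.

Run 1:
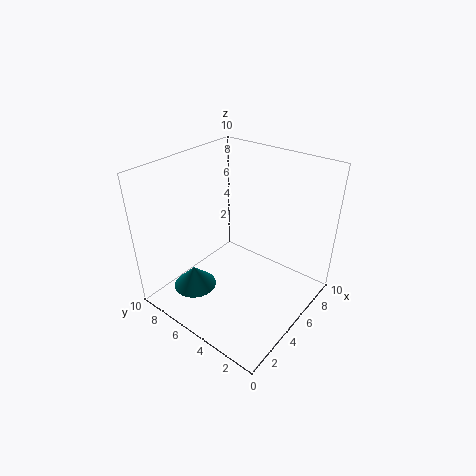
a = 2.5
b = 7
c = 1.5
s = 1.5
col = 'teal'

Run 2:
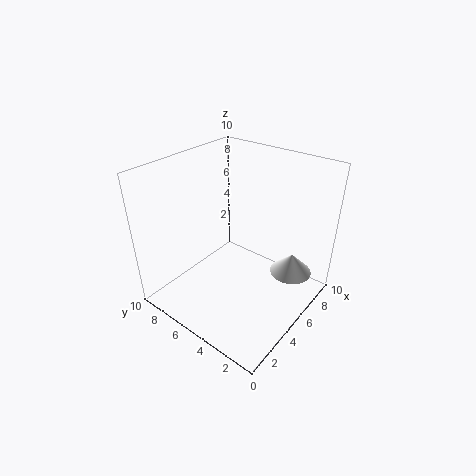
a = 7.5
b = 2
c = 2
s = 1.5
col = 'white'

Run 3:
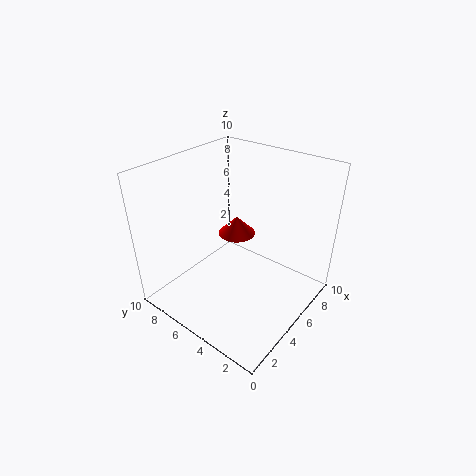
a = 8
b = 7.5
c = 3
s = 1.5
col = 'red'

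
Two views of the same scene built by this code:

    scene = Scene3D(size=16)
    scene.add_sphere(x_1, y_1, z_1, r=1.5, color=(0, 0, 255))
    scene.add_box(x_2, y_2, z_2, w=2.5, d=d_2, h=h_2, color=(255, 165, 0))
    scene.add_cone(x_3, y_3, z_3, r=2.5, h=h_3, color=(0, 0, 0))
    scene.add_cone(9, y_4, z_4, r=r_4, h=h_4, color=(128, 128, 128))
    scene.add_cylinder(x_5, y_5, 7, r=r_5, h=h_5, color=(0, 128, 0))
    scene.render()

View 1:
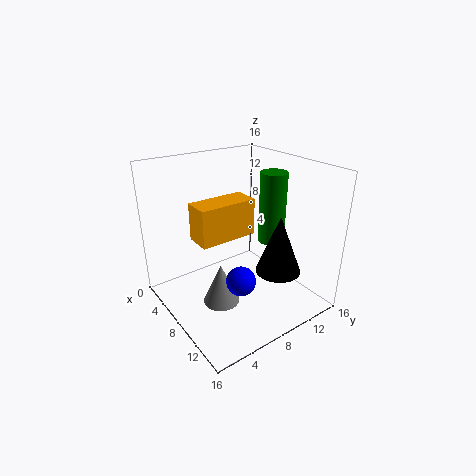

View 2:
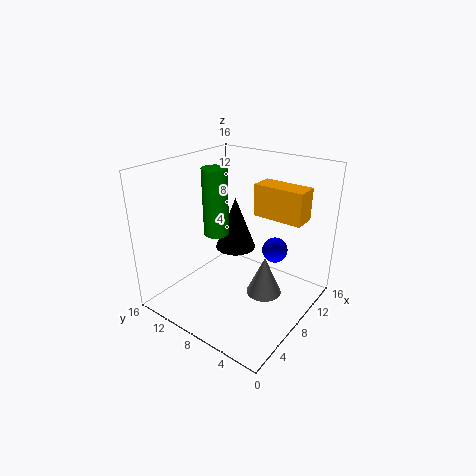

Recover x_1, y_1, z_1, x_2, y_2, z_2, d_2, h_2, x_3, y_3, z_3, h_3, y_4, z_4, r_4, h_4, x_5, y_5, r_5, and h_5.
x_1 = 12; y_1 = 5.5; z_1 = 5.5; x_2 = 9.5; y_2 = 1.5; z_2 = 10.5; d_2 = 5.5; h_2 = 3.5; x_3 = 11.5; y_3 = 11; z_3 = 4.5; h_3 = 6.5; y_4 = 5; z_4 = 1.5; r_4 = 2; h_4 = 4.5; x_5 = 9; y_5 = 12; r_5 = 1.5; h_5 = 8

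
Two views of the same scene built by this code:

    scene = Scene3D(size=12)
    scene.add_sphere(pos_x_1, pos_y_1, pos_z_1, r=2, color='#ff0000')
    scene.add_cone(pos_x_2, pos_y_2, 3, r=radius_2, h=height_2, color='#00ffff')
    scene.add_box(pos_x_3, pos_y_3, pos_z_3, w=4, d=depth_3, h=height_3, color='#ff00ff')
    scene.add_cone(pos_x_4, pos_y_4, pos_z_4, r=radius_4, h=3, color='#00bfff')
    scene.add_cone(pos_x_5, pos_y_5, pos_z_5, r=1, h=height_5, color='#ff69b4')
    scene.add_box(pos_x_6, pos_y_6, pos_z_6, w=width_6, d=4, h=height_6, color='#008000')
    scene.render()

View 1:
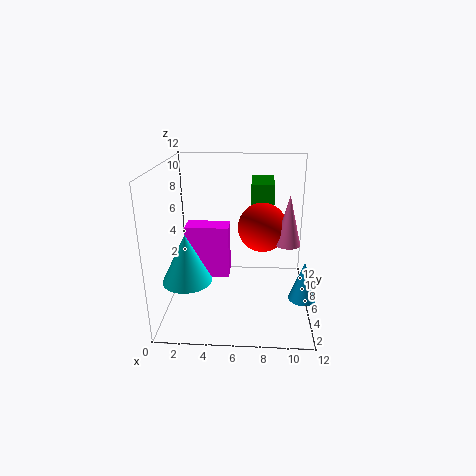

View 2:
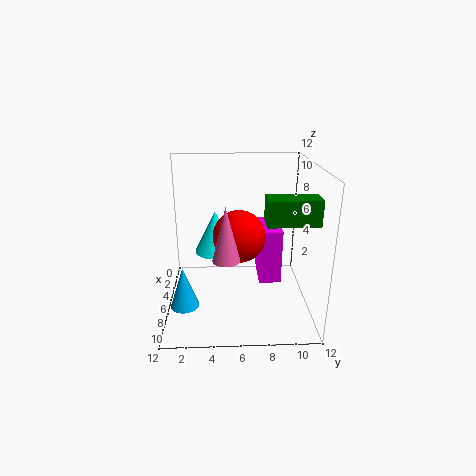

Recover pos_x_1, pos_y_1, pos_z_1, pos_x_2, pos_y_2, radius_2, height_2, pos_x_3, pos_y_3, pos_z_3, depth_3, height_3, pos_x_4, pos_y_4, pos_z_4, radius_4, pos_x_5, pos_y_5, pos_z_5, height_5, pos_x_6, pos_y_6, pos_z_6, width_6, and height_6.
pos_x_1 = 8; pos_y_1 = 6; pos_z_1 = 7; pos_x_2 = 2; pos_y_2 = 4; radius_2 = 2; height_2 = 4; pos_x_3 = 1; pos_y_3 = 8; pos_z_3 = 1; depth_3 = 2; height_3 = 5; pos_x_4 = 11; pos_y_4 = 2; pos_z_4 = 3; radius_4 = 1; pos_x_5 = 10; pos_y_5 = 5; pos_z_5 = 6; height_5 = 4; pos_x_6 = 7; pos_y_6 = 8; pos_z_6 = 8; width_6 = 2; height_6 = 2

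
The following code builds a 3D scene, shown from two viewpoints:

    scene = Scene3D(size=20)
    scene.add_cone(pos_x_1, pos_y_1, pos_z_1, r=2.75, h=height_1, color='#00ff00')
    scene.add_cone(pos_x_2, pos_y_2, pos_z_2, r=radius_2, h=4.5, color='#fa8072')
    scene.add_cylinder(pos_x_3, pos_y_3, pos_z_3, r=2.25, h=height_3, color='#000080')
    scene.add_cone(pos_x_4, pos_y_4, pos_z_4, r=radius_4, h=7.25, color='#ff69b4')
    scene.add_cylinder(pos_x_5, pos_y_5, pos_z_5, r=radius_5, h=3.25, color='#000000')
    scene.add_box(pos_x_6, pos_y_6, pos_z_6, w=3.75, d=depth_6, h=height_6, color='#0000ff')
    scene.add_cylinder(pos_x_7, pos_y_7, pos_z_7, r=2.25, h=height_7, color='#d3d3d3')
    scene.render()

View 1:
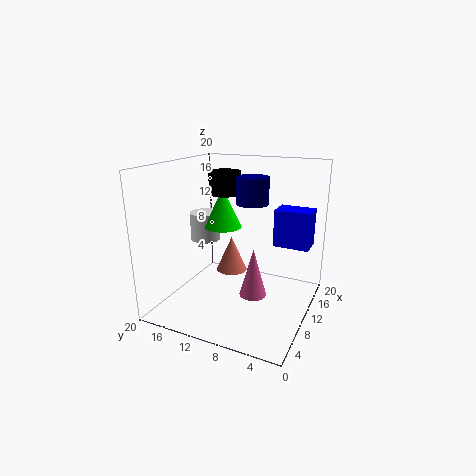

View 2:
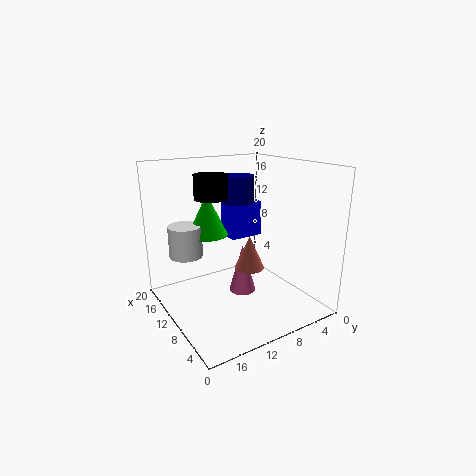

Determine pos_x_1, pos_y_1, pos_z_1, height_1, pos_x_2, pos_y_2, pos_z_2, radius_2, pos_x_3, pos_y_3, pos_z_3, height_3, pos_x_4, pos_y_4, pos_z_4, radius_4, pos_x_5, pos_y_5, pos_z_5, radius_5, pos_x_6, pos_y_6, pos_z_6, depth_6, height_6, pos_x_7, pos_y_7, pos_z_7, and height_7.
pos_x_1 = 12.25; pos_y_1 = 13.5; pos_z_1 = 10.5; height_1 = 5.75; pos_x_2 = 7.5; pos_y_2 = 9.75; pos_z_2 = 6.5; radius_2 = 2; pos_x_3 = 12; pos_y_3 = 8.75; pos_z_3 = 14.5; height_3 = 3.75; pos_x_4 = 11.5; pos_y_4 = 8.25; pos_z_4 = 0.75; radius_4 = 2; pos_x_5 = 12; pos_y_5 = 13; pos_z_5 = 15.5; radius_5 = 2.25; pos_x_6 = 16.25; pos_y_6 = 1.5; pos_z_6 = 7; depth_6 = 5.5; height_6 = 5.75; pos_x_7 = 12.5; pos_y_7 = 16.75; pos_z_7 = 8; height_7 = 4.25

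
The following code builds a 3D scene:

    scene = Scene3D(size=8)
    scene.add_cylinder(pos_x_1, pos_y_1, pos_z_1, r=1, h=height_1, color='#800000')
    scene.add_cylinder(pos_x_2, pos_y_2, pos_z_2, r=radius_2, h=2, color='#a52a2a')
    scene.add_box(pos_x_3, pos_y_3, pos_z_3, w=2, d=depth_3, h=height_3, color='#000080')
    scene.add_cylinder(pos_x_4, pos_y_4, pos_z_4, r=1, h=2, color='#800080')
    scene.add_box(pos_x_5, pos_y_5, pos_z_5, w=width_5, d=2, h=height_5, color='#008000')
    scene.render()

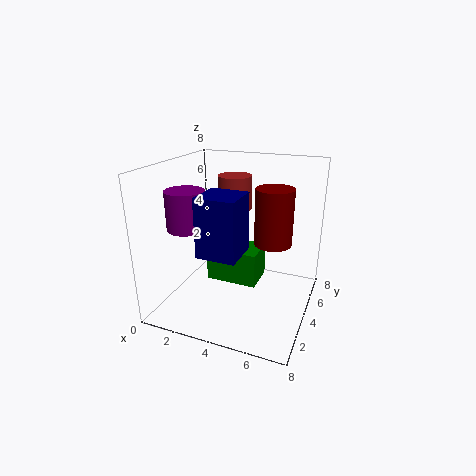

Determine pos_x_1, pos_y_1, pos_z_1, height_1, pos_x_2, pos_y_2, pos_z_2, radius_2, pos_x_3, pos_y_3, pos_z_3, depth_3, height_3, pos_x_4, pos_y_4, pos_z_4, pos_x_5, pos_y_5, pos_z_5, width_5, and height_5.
pos_x_1 = 6, pos_y_1 = 4, pos_z_1 = 4, height_1 = 3, pos_x_2 = 3, pos_y_2 = 6, pos_z_2 = 5, radius_2 = 1, pos_x_3 = 3, pos_y_3 = 1, pos_z_3 = 4, depth_3 = 2, height_3 = 3, pos_x_4 = 2, pos_y_4 = 2, pos_z_4 = 5, pos_x_5 = 2, pos_y_5 = 4, pos_z_5 = 1, width_5 = 3, height_5 = 2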